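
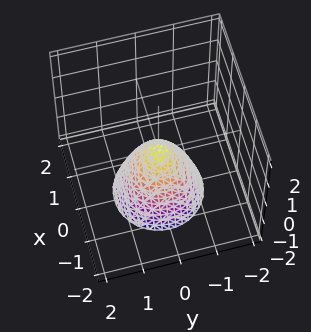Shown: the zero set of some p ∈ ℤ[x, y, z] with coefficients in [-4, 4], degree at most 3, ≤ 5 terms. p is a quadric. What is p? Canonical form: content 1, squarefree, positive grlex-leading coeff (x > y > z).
3*x^2 + 3*y^2 + 2*z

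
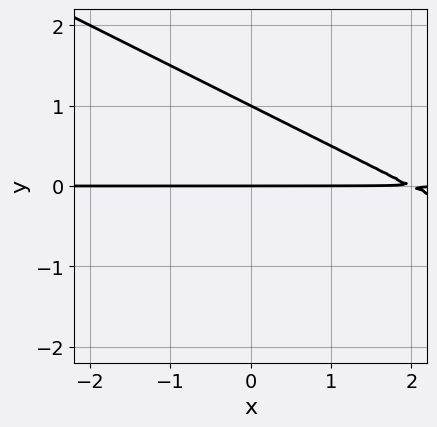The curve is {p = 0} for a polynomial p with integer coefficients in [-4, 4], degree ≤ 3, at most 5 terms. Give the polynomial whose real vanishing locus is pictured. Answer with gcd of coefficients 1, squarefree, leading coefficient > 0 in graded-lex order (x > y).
1. The degree is 2 — the shape is more complex than any degree-1 curve.
2. Reading off the gridlines: every point of the x-axis in the box is on the curve; among the integer gridlines, it crosses the y-axis at y ∈ {0, 1}.
3. Together with the visible shape, these determine p as stated.

x*y + 2*y^2 - 2*y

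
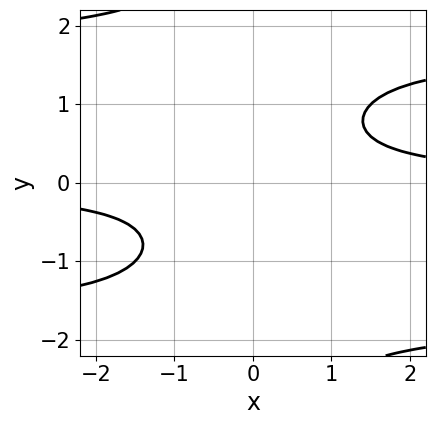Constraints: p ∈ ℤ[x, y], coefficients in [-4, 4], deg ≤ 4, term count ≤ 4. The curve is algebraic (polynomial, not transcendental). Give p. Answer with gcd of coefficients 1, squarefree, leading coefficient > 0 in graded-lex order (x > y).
x*y^3 - 3*x*y + y^2 + 2

(a) deg p = 4.
(b) From the visible intercepts: it misses every integer gridline on the x-axis; the curve avoids every integer y-axis point in the box.
(c) Assembling these constraints gives the stated polynomial.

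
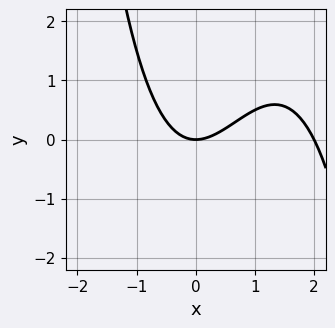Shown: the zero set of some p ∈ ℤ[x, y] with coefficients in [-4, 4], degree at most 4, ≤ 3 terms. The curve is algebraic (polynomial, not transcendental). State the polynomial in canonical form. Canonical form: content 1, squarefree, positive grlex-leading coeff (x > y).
x^3 - 2*x^2 + 2*y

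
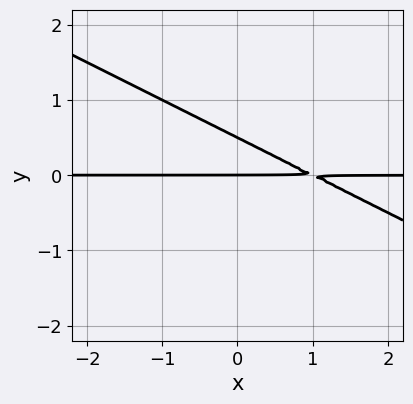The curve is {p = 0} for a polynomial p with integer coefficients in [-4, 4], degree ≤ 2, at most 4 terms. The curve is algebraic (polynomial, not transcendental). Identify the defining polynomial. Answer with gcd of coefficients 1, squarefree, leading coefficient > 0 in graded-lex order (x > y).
First, deg p = 2. A generic line meets the curve in up to 2 points.
Then, from the axis intercepts and sections: it meets the y-axis at y = 0 (among the integer gridlines); the visible x-axis segment lies entirely on the curve.
Finally, together with the visible shape, these determine p as stated.

x*y + 2*y^2 - y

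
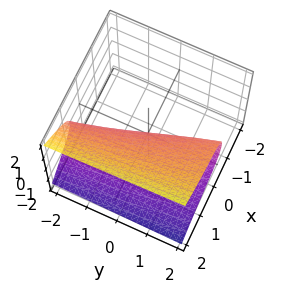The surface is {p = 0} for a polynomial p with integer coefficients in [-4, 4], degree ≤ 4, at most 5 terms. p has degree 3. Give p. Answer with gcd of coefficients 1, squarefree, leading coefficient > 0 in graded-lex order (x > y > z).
Degree: the shape is more complex than any degree-2 surface, so deg p = 3.
Observable constraints: it meets the z-axis at z = 0 (among the integer gridlines); it meets the x-axis at x = 0 (among the integer gridlines); it crosses the y-axis at the gridline y = 0.
Together with the visible shape, these determine p as stated.

x^3 - x*z^2 - 2*z^2 + 3*x + y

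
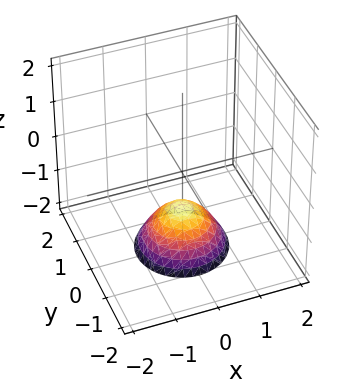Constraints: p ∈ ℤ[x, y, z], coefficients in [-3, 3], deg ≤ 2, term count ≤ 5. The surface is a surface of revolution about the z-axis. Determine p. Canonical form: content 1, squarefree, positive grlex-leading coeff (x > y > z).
x^2 + y^2 + z + 1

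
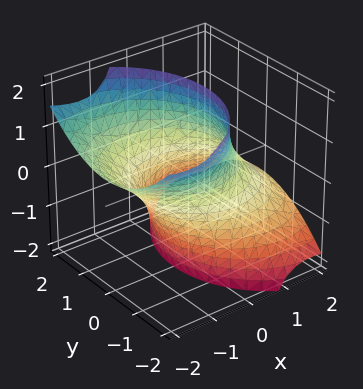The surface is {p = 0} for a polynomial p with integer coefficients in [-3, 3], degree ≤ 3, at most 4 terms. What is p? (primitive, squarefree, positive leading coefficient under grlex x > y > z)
x^2 + 2*x*z + y^2 - 2

1. The degree is 2 — the shape is more complex than any degree-1 surface.
2. Checking where it meets the axes: the surface avoids every integer z-axis point in the box.
3. Solving for integer coefficients yields p as stated.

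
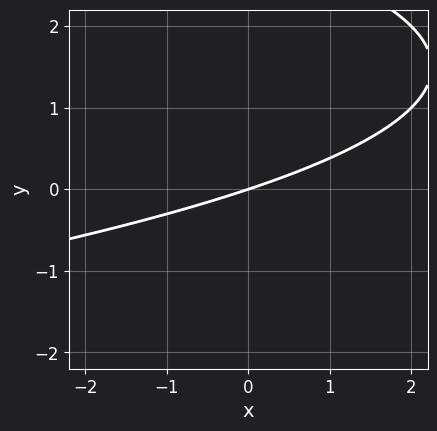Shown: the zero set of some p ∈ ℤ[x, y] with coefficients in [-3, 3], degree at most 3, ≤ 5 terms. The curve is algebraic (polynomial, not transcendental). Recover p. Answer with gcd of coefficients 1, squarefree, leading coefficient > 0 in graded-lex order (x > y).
deg p = 2. The shape is more complex than any degree-1 curve.
Against the integer gridlines: it crosses the y-axis at the gridline y = 0; it crosses the x-axis at the gridline x = 0.
Together with the visible shape, these determine p as stated.

y^2 + x - 3*y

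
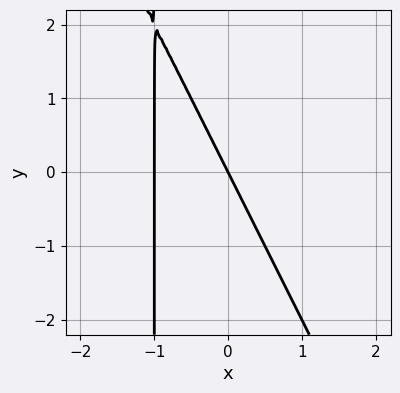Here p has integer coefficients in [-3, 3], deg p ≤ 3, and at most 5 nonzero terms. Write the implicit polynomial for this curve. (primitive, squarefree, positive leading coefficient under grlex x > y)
2*x^2 + x*y + 2*x + y

deg p = 2. A generic line meets the curve in up to 2 points.
Observable constraints: it crosses the y-axis at the gridline y = 0; among the integer gridlines, it crosses the x-axis at x ∈ {-1, 0}.
Matching integer coefficients to the picture gives p.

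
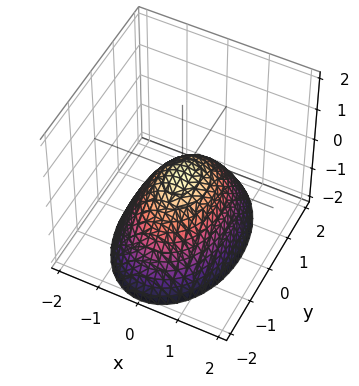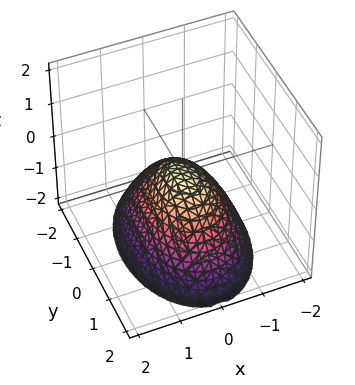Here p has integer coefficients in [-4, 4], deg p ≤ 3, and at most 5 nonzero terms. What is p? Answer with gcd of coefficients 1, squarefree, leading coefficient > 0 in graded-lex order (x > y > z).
2*x^2 + y^2 + 2*z

1. Degree: a paraboloid; a quadric, so deg p = 2.
2. Symmetries: mirror symmetry x ↦ −x ⇒ only even powers of x; it's symmetric under y → −y, forcing even powers of y.
3. From the axis intercepts and sections: it crosses the y-axis at the gridline y = 0; it crosses the z-axis at the gridline z = 0; it crosses the x-axis at the gridline x = 0.
4. The integer polynomial consistent with all of this is the stated p.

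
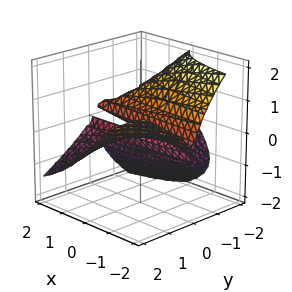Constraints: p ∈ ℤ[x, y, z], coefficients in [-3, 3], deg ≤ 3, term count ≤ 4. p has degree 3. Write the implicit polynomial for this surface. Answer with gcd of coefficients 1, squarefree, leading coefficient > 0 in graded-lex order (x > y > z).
First, degree: no degree-2 surface has this shape, so deg p = 3.
Next, reading off the gridlines: the visible x-axis segment lies entirely on the surface; one z-axis crossing is at z = 0; the visible y-axis segment lies entirely on the surface.
Finally, putting this together gives p.

x*y^2 + z^3 + 2*y*z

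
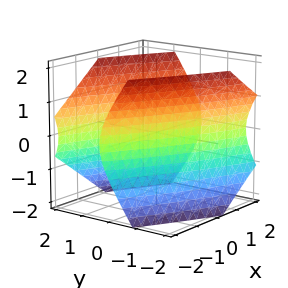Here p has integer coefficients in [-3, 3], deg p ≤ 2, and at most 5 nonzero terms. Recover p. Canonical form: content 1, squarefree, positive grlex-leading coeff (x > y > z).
First, the picture has 2 separate pieces. They look like related sheets of one shape, so recover p as a whole.
Next, deg p = 2. The shape is more complex than any degree-1 surface.
Next, from the axis intercepts and sections: it misses every integer gridline on the z-axis; the y-axis gridline crossings are at y ∈ {-1, 1}.
Finally, solving for integer coefficients yields p as stated.

x^2 + 3*x*y + 3*y^2 - 2*z^2 - 3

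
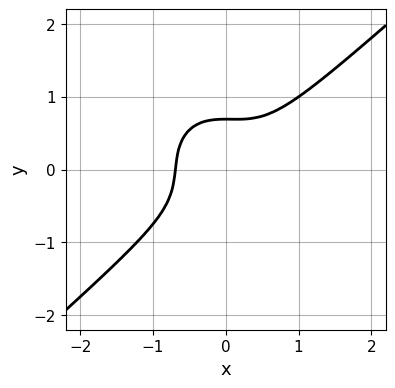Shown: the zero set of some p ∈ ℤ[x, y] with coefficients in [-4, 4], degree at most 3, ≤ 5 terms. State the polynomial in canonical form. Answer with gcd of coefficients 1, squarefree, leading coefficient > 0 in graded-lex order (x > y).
3*x^3 - x^2*y - 3*y^3 + 1

(a) Degree: the shape is more complex than any degree-2 curve, so deg p = 3.
(b) The integer polynomial consistent with all of this is the stated p.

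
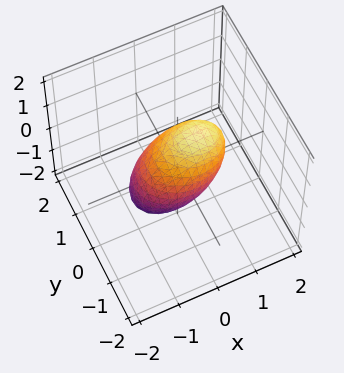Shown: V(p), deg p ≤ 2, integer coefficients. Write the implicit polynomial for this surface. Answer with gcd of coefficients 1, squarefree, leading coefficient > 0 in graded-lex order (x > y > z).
First, degree: no degree-1 surface has this shape, so deg p = 2.
Then, from the visible intercepts: the z-axis gridline crossings are at z ∈ {-1, 1}; among the integer gridlines, it crosses the x-axis at x ∈ {-1, 1}.
Finally, fitting integer coefficients to these (and the overall shape) gives p.

2*x^2 - 2*x*z + 3*y^2 + 2*z^2 - 2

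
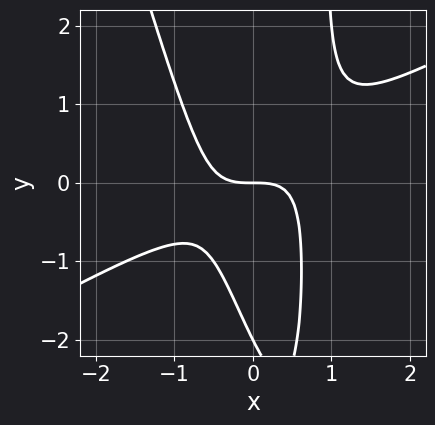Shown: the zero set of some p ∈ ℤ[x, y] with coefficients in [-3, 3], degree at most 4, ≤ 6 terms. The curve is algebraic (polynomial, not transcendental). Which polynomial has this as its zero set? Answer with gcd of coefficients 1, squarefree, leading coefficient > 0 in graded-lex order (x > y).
Degree: the shape is more complex than any degree-2 curve, so deg p = 3.
Checking where it meets the axes: one x-axis crossing is at x = 0; the y-axis gridline crossings are at y ∈ {-2, 0}.
Matching integer coefficients to the picture gives p.

2*x^3 - 3*x^2*y - x*y^2 + y^2 + 2*y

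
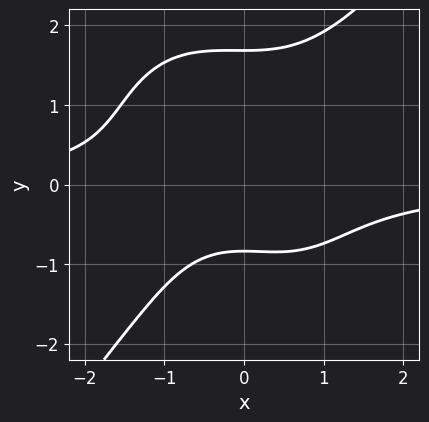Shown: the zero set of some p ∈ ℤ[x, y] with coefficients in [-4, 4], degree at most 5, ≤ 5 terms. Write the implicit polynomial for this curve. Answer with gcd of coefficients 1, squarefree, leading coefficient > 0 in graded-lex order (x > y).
2*x^3*y - y^4 + x^2 + 3*y + 3

1. Degree: the shape is more complex than any degree-3 curve, so deg p = 4.
2. Checking where it meets the axes: the curve avoids every integer x-axis point in the box.
3. Putting this together gives p.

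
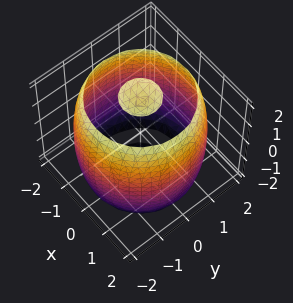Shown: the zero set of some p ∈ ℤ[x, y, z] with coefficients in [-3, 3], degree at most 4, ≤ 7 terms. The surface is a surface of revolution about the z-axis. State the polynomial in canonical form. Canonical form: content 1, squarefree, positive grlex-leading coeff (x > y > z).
x^4 + 2*x^2*y^2 + y^4 - 3*x^2 - 3*y^2 + z^2 - 3

There are 3 components. They look like related sheets of one shape, so recover p as a whole.
Degree: no degree-3 surface has this shape, so deg p = 4.
Symmetry: every cross-section ⟂ z is a circle, so x, y appear only via x² + y².
From the visible intercepts: a circular section at z = 0 has radius between 1 and 2.
Together with the visible shape, these determine p as stated.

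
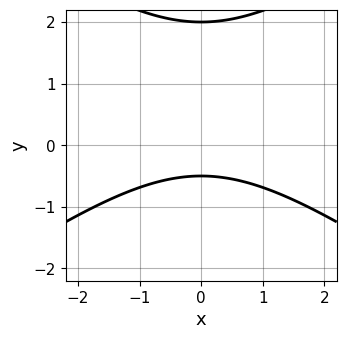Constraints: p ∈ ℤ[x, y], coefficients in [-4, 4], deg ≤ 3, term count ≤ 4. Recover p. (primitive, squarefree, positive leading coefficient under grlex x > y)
First, the degree is 2 — the shape is more complex than any degree-1 curve.
Then, symmetries: it's symmetric under x → −x, forcing even powers of x.
Then, against the integer gridlines: it meets the y-axis at y = 2 (among the integer gridlines); it misses every integer gridline on the x-axis.
Finally, assembling these constraints gives the stated polynomial.

x^2 - 2*y^2 + 3*y + 2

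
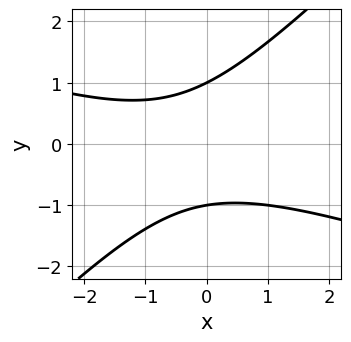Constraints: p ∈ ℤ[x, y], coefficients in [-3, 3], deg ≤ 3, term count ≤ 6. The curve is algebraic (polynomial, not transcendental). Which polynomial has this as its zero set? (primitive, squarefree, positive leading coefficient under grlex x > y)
x^2 + 2*x*y - 3*y^2 + x + 3

1. Degree: no degree-1 curve has this shape, so deg p = 2.
2. From the axis intercepts and sections: among the integer gridlines, it crosses the y-axis at y ∈ {-1, 1}; the curve avoids every integer x-axis point in the box.
3. Together with the visible shape, these determine p as stated.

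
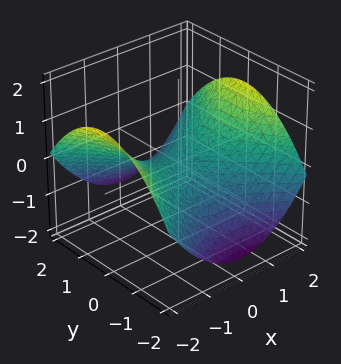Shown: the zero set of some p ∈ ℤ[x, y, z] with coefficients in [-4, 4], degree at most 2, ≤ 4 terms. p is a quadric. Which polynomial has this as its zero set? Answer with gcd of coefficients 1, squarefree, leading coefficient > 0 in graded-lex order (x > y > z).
1. deg p = 2.
2. Symmetries: mirror symmetry x ↦ −x ⇒ only even powers of x; mirror symmetry y ↦ −y ⇒ only even powers of y.
3. From the visible intercepts: it meets the z-axis at z = 0 (among the integer gridlines); it meets the y-axis at y = 0 (among the integer gridlines); it crosses the x-axis at the gridline x = 0.
4. Putting this together gives p.

x^2 - y^2 - 3*z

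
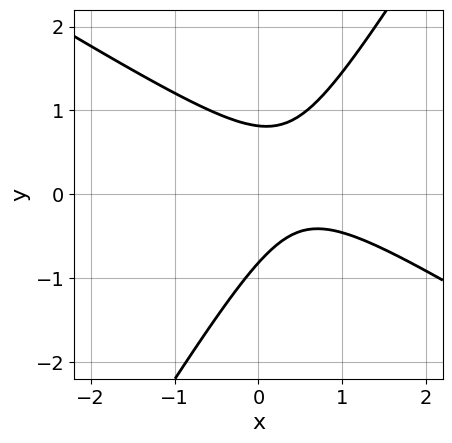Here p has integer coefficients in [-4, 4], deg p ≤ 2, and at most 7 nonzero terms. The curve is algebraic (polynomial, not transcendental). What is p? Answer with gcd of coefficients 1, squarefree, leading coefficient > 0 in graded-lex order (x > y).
3*x^2 + 3*x*y - 3*y^2 - 3*x + 2

First, the degree is 2 — a generic line meets the curve in up to 2 points.
Next, reading off the gridlines: no x-intercept at any integer in the box.
Finally, fitting integer coefficients to these (and the overall shape) gives p.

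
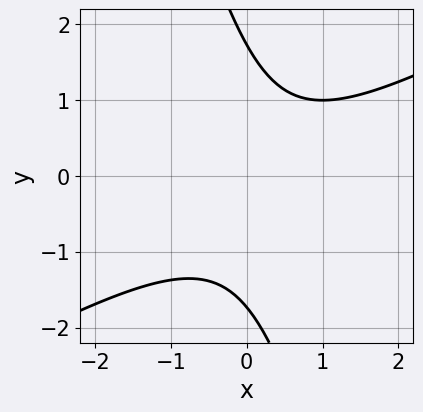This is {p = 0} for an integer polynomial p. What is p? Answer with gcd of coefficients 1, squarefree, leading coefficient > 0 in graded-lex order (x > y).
2*x^2 - 3*x*y - y^2 - x + 3

(a) The degree is 2 — a generic line meets the curve in up to 2 points.
(b) Against the integer gridlines: it misses every integer gridline on the x-axis.
(c) Together with the visible shape, these determine p as stated.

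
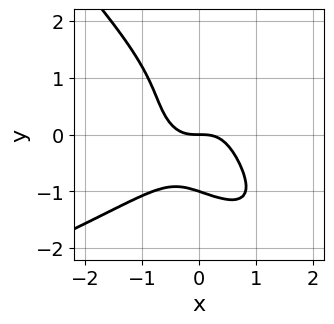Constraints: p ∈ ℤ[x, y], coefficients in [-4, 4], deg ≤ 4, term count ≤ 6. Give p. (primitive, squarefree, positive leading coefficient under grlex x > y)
(a) deg p = 4. A generic line meets the curve in up to 4 points.
(b) Checking where it meets the axes: it meets the x-axis at x = 0 (among the integer gridlines); the y-axis gridline crossings are at y ∈ {-1, 0}.
(c) Solving for integer coefficients yields p as stated.

2*x*y^3 + 2*y^4 + 3*x^3 + 2*y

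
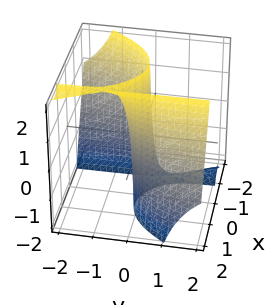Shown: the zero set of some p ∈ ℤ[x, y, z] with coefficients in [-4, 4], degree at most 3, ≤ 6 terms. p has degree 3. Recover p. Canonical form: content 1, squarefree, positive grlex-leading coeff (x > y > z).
x^3 + x*y*z - x - 2*y

First, deg p = 3.
Then, reading off the gridlines: the x-axis gridline crossings are at x ∈ {-1, 0, 1}; every point of the z-axis in the box is on the surface.
Finally, fitting integer coefficients to these (and the overall shape) gives p.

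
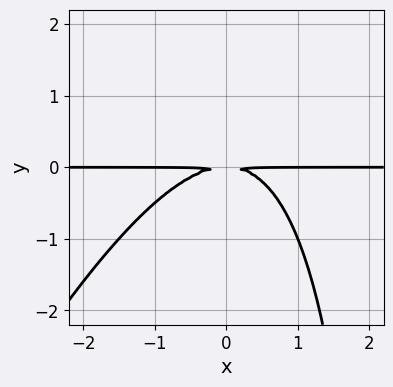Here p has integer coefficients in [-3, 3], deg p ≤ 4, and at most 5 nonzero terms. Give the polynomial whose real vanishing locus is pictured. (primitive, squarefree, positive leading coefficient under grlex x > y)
(a) Degree: a generic line meets the curve in up to 3 points, so deg p = 3.
(b) From the axis intercepts and sections: the visible x-axis segment lies entirely on the curve.
(c) Assembling these constraints gives the stated polynomial.

2*x^2*y - x*y^2 + 3*y^2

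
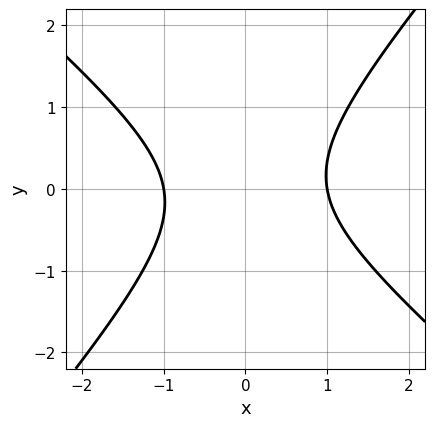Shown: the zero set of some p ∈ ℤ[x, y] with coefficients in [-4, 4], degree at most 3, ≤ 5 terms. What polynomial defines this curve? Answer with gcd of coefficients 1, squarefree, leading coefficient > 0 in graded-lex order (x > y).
deg p = 2. The shape is more complex than any degree-1 curve.
From the axis intercepts and sections: the curve avoids every integer y-axis point in the box; the x-axis gridline crossings are at x ∈ {-1, 1}.
Together with the visible shape, these determine p as stated.

3*x^2 + x*y - 3*y^2 - 3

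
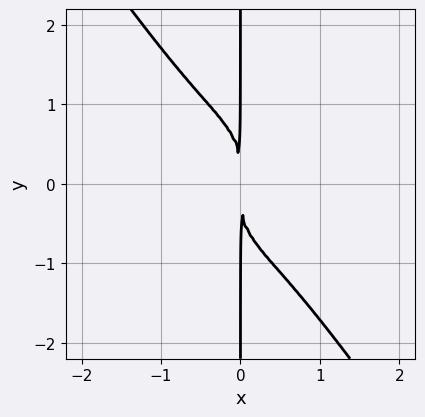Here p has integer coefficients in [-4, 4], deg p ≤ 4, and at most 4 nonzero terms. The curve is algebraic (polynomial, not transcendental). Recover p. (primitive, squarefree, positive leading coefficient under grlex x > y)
3*x^4 + x*y^3 + 2*x^2

1. The degree is 4 — no degree-3 curve has this shape.
2. Checking where it meets the axes: the visible y-axis segment lies entirely on the curve.
3. Putting this together gives p.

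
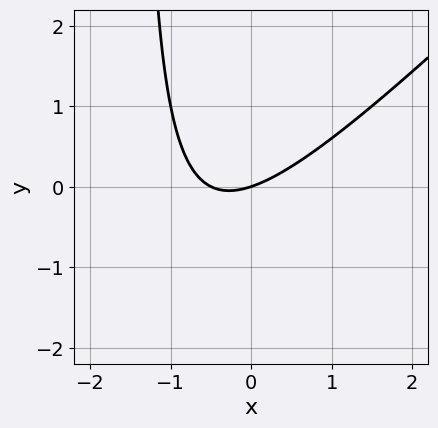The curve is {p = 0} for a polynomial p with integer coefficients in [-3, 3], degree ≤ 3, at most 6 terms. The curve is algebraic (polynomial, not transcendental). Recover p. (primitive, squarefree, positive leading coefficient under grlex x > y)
First, the degree is 2 — a generic line meets the curve in up to 2 points.
Then, checking where it meets the axes: it crosses the x-axis at the gridline x = 0; it meets the y-axis at y = 0 (among the integer gridlines).
Finally, the integer polynomial consistent with all of this is the stated p.

2*x^2 - 2*x*y + x - 3*y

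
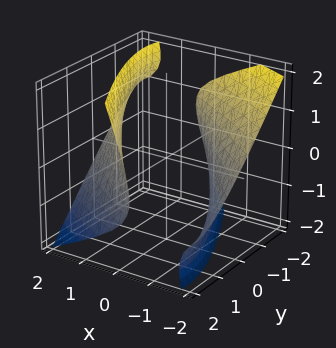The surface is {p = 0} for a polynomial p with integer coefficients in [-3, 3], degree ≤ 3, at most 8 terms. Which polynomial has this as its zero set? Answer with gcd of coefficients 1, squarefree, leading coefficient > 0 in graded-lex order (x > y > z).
x^2 + 2*x*y + 2*x*z + y^2 - z^2 - 3

1. There are 2 components. They look like related sheets of one shape, so recover p as a whole.
2. The degree is 2 — the shape is more complex than any degree-1 surface.
3. Checking where it meets the axes: no z-intercept at any integer in the box.
4. Assembling these constraints gives the stated polynomial.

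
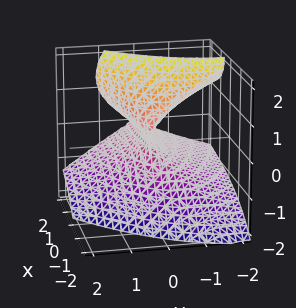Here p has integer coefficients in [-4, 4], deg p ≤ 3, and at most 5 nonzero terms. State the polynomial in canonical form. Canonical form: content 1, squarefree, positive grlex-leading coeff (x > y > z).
3*x*z^2 - 2*y*z^2 - 2*z^3 - 2*y^2

First, deg p = 3.
Then, from the visible intercepts: every point of the x-axis in the box is on the surface; it crosses the z-axis at the gridline z = 0.
Finally, these observations pin down the coefficients.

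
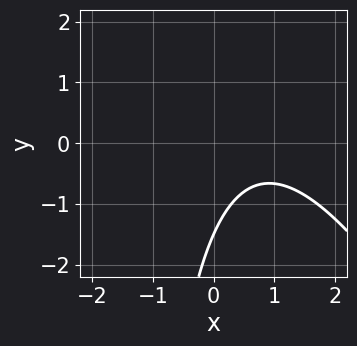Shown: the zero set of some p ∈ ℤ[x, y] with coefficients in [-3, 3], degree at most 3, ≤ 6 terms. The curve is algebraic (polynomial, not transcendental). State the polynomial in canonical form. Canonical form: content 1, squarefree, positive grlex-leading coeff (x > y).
(a) deg p = 2. No degree-1 curve has this shape.
(b) Observable constraints: it misses every integer gridline on the x-axis.
(c) Fitting integer coefficients to these (and the overall shape) gives p.

2*x^2 + x*y - 3*x + 2*y + 3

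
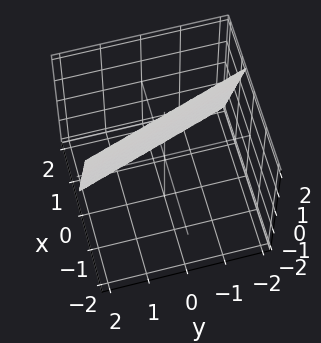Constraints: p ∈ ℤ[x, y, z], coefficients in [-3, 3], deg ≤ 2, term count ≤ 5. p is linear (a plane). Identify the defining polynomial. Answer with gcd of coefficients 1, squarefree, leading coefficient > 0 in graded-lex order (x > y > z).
3*x + y + z - 2

(a) The degree is 1 — the surface is flat (a plane).
(b) Against the integer gridlines: one z-axis crossing is at z = 2; it crosses the y-axis at the gridline y = 2.
(c) Fitting integer coefficients to these (and the overall shape) gives p.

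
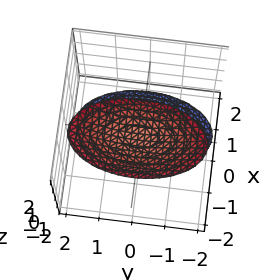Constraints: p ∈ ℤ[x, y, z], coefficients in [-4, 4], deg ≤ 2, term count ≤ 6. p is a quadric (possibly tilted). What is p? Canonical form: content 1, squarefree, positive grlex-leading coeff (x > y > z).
I count 2 distinct pieces. Treating them together as one polynomial.
Degree: the shape is more complex than any degree-1 surface, so deg p = 2.
Observable constraints: it misses every integer gridline on the y-axis; no x-intercept at any integer in the box.
Together with the visible shape, these determine p as stated.

3*x^2 + 2*x*z + y^2 - z^2 + 2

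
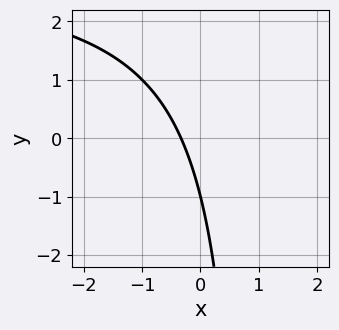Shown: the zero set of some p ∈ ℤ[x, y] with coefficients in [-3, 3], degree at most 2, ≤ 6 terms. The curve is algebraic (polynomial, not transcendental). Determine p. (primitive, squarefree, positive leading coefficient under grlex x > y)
(a) The degree is 2 — a generic line meets the curve in up to 2 points.
(b) Against the integer gridlines: it crosses the y-axis at the gridline y = -1.
(c) Assembling these constraints gives the stated polynomial.

x*y - 3*x - y - 1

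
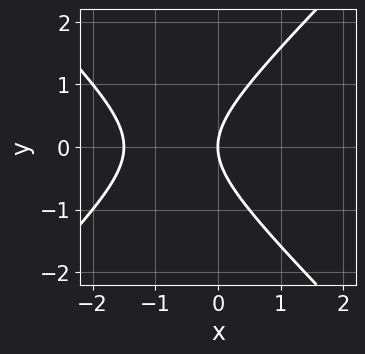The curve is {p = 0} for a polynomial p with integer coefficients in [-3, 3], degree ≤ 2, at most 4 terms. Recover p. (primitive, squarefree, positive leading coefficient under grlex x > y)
deg p = 2. A generic line meets the curve in up to 2 points.
Symmetries: it's symmetric under y → −y, forcing even powers of y.
From the visible intercepts: one x-axis crossing is at x = 0; it meets the y-axis at y = 0 (among the integer gridlines).
Fitting integer coefficients to these (and the overall shape) gives p.

2*x^2 - 2*y^2 + 3*x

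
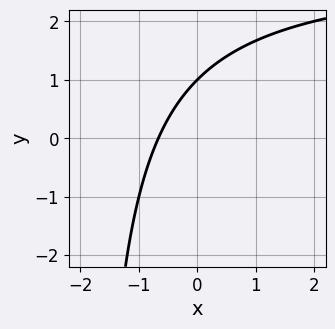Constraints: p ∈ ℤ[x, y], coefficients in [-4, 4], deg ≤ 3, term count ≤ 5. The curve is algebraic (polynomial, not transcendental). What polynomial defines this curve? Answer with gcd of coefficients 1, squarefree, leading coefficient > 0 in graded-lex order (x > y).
x*y - 3*x + 2*y - 2

(a) The degree is 2 — a generic line meets the curve in up to 2 points.
(b) From the axis intercepts and sections: it crosses the y-axis at the gridline y = 1.
(c) These observations pin down the coefficients.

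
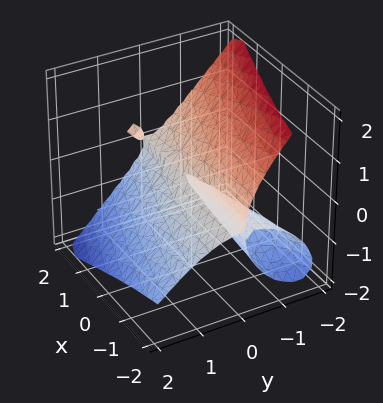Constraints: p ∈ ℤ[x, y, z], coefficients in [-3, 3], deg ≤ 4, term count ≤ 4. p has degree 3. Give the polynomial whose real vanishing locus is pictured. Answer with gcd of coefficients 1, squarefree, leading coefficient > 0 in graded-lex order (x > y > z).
The picture has 2 separate pieces. Treating them together as one polynomial.
deg p = 3. A generic line meets the surface in up to 3 points.
From the axis intercepts and sections: it crosses the z-axis at the gridline z = 0; the visible x-axis segment lies entirely on the surface.
Putting this together gives p.

x*y*z - y^3 - z^3 - y*z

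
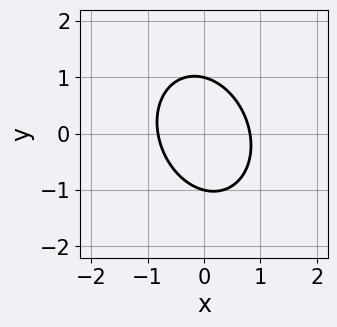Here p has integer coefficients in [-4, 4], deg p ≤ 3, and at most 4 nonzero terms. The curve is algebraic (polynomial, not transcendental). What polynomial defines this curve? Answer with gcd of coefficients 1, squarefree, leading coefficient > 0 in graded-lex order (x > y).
3*x^2 + x*y + 2*y^2 - 2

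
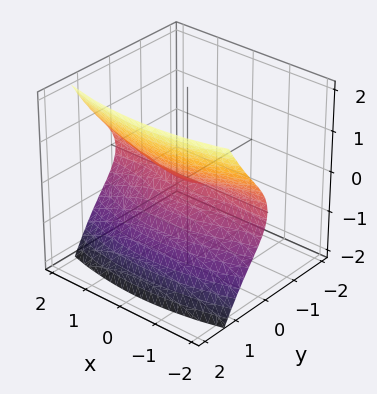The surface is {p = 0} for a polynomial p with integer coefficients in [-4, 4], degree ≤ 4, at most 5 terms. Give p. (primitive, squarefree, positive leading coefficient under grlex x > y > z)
(a) deg p = 3. A generic line meets the surface in up to 3 points.
(b) Checking where it meets the axes: the visible x-axis segment lies entirely on the surface; it meets the z-axis at z = 0 (among the integer gridlines); one y-axis crossing is at y = 0.
(c) These observations pin down the coefficients.

x^2*y + 3*y^3 - 3*z^2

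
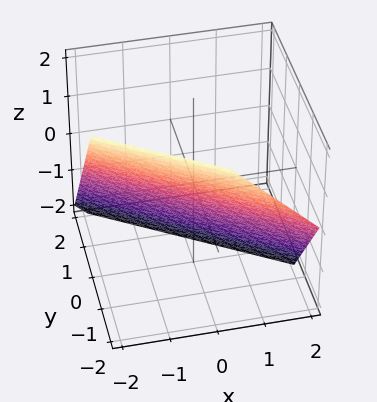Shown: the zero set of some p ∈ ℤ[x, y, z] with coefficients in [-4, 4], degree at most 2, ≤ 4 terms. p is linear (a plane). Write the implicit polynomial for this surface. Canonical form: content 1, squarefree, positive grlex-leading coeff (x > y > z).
1. The degree is 1 — the surface is flat (a plane).
2. From the axis intercepts and sections: it meets the x-axis at x = -1 (among the integer gridlines); it crosses the z-axis at the gridline z = -1.
3. Fitting integer coefficients to these (and the overall shape) gives p.

2*x + 3*y + 2*z + 2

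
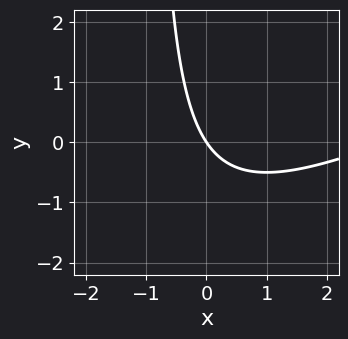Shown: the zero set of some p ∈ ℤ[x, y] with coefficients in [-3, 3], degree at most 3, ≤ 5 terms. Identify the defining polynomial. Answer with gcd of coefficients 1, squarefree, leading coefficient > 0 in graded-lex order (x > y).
1. The degree is 2 — a generic line meets the curve in up to 2 points.
2. Observable constraints: it crosses the y-axis at the gridline y = 0; it crosses the x-axis at the gridline x = 0.
3. These observations pin down the coefficients.

x^2 - 2*x*y - 3*x - 2*y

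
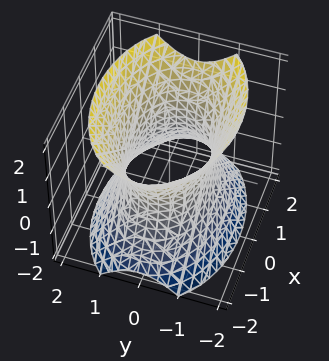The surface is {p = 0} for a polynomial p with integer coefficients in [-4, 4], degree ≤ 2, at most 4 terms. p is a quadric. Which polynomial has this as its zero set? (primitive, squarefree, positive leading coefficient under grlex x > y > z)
x^2 + 2*y^2 - z^2 - 2

The degree is 2 — an hourglass — one-sheet hyperboloid; a quadric.
Symmetries: mirror symmetry x ↦ −x ⇒ only even powers of x; it's symmetric under y → −y, forcing even powers of y; the z ↦ −z reflection is a symmetry, so z appears only in even powers.
Reading off the gridlines: the y-axis gridline crossings are at y ∈ {-1, 1}; it misses every integer gridline on the z-axis.
Solving for integer coefficients yields p as stated.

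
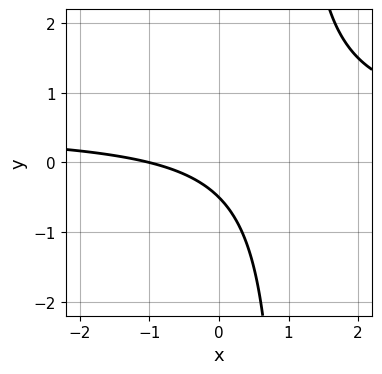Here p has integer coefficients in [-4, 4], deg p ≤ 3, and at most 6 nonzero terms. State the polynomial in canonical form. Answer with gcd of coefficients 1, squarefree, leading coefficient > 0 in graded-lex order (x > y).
2*x*y - x - 2*y - 1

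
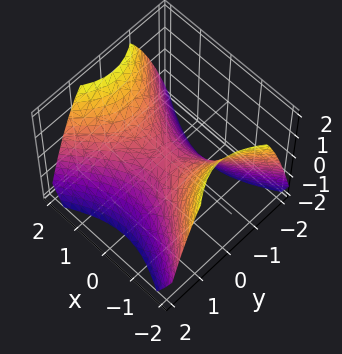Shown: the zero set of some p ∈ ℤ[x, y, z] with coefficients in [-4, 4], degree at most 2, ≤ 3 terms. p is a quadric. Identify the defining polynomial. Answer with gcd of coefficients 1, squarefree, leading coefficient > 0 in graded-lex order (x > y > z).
2*x^2 - 3*y^2 - 3*z

The degree is 2 — a hyperbolic paraboloid; a quadric.
Symmetries: the x ↦ −x reflection is a symmetry, so x appears only in even powers; mirror symmetry y ↦ −y ⇒ only even powers of y.
Observable constraints: it crosses the y-axis at the gridline y = 0; it crosses the z-axis at the gridline z = 0; it crosses the x-axis at the gridline x = 0.
These observations pin down the coefficients.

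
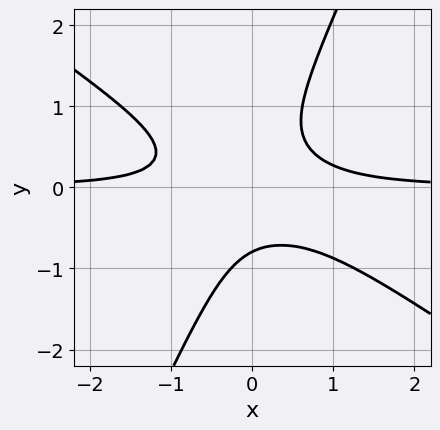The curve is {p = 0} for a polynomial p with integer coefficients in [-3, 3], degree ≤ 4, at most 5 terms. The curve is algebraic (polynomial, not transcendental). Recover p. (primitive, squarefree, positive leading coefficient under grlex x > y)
3*x^2*y + 3*x*y^2 - 2*y^3 - 1

(a) deg p = 3.
(b) From the axis intercepts and sections: the curve avoids every integer x-axis point in the box.
(c) Assembling these constraints gives the stated polynomial.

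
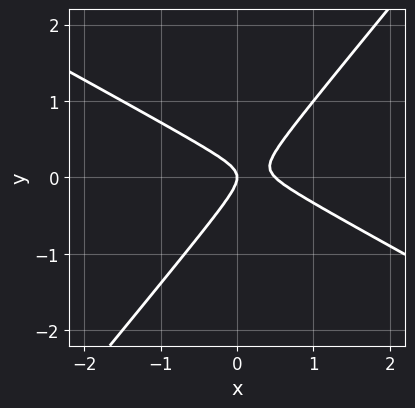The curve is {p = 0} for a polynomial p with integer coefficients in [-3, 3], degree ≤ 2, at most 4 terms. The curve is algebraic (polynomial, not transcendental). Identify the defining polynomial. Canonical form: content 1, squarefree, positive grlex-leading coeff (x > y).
2*x^2 + 2*x*y - 3*y^2 - x

Degree: the shape is more complex than any degree-1 curve, so deg p = 2.
From the visible intercepts: one y-axis crossing is at y = 0; it meets the x-axis at x = 0 (among the integer gridlines).
The integer polynomial consistent with all of this is the stated p.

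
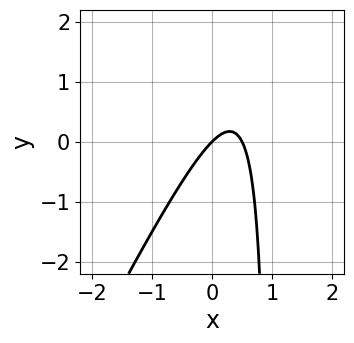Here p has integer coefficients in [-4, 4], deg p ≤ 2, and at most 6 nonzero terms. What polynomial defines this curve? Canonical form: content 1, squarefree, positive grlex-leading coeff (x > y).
Degree: the shape is more complex than any degree-1 curve, so deg p = 2.
From the axis intercepts and sections: it meets the x-axis at x = 0 (among the integer gridlines); it meets the y-axis at y = 0 (among the integer gridlines).
Matching integer coefficients to the picture gives p.

2*x^2 - x*y - x + y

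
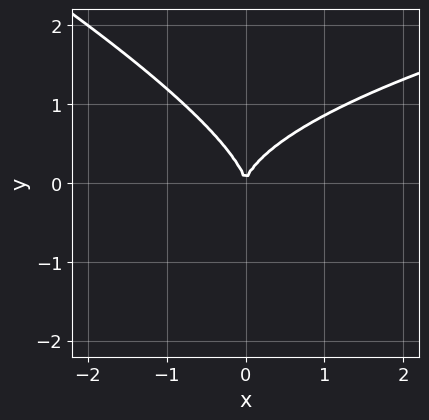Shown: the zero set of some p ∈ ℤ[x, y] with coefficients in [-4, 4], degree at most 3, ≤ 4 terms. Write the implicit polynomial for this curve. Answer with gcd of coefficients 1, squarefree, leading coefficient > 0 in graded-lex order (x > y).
x*y^2 + 2*y^3 - 2*x^2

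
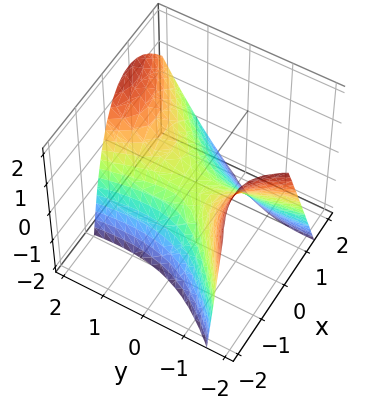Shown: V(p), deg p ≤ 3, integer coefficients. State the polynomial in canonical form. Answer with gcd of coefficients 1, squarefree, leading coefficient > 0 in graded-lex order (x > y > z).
3*x^2 - 3*x*y + x*z - y^2 + 3*z

1. Degree: a generic line meets the surface in up to 2 points, so deg p = 2.
2. Checking where it meets the axes: it crosses the z-axis at the gridline z = 0; one x-axis crossing is at x = 0; it crosses the y-axis at the gridline y = 0.
3. These observations pin down the coefficients.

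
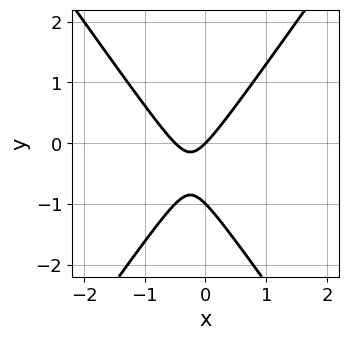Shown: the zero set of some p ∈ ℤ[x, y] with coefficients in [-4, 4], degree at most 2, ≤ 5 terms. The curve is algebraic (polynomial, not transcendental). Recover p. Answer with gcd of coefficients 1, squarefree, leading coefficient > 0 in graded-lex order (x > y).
2*x^2 - y^2 + x - y

1. deg p = 2.
2. Reading off the gridlines: the y-axis gridline crossings are at y ∈ {-1, 0}; one x-axis crossing is at x = 0.
3. Matching integer coefficients to the picture gives p.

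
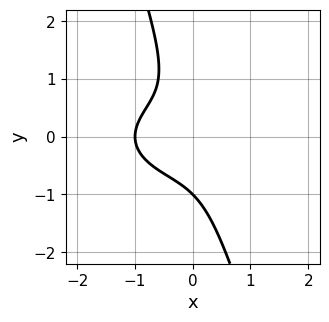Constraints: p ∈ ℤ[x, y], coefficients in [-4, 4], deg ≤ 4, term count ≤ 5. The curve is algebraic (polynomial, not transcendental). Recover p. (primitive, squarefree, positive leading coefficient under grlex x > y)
x^3 + 3*x*y^2 + y^3 + 1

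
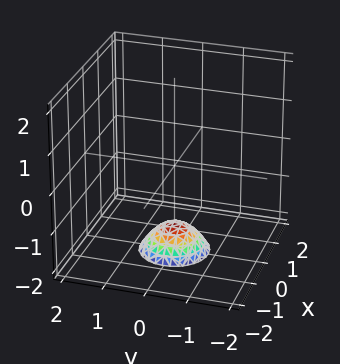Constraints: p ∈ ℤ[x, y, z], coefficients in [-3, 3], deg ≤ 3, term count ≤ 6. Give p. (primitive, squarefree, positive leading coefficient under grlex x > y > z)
2*x^2 + 2*y^2 + 2*z + 3

1. deg p = 2. No degree-1 surface has this shape.
2. By symmetry, every cross-section ⟂ z is a circle, so x, y appear only via x² + y².
3. Checking where it meets the axes: the surface avoids every integer y-axis point in the box; a circular section at z = -2 has radius between 0 and 1; the surface avoids every integer x-axis point in the box.
4. Fitting integer coefficients to these (and the overall shape) gives p.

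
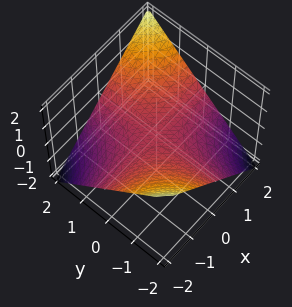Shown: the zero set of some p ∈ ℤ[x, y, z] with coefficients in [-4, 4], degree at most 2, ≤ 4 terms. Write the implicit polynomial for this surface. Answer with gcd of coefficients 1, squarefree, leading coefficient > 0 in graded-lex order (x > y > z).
x*y - 2*z

1. Degree: a saddle surface; a quadric, so deg p = 2.
2. Against the integer gridlines: every point of the y-axis in the box is on the surface; every point of the x-axis in the box is on the surface; it meets the z-axis at z = 0 (among the integer gridlines).
3. Matching integer coefficients to the picture gives p.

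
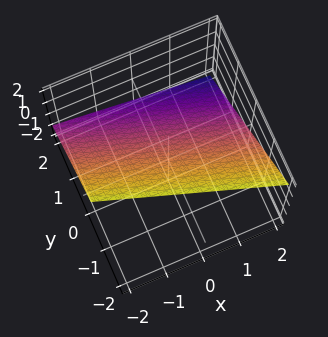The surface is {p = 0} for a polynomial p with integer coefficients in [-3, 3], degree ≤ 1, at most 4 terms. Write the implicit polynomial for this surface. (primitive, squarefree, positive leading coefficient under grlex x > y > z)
x + 3*y + 3*z - 2

(a) Degree: every cross-section is a straight line — this is a plane, so deg p = 1.
(b) From the axis intercepts and sections: one x-axis crossing is at x = 2.
(c) Assembling these constraints gives the stated polynomial.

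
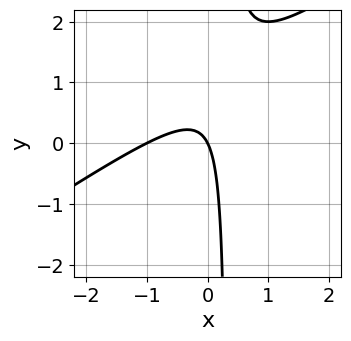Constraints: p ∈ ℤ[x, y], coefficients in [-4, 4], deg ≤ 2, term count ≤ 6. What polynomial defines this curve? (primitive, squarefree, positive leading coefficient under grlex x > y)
(a) Degree: the shape is more complex than any degree-1 curve, so deg p = 2.
(b) Observable constraints: it meets the y-axis at y = 0 (among the integer gridlines); the x-axis gridline crossings are at x ∈ {-1, 0}.
(c) Fitting integer coefficients to these (and the overall shape) gives p.

2*x^2 - 3*x*y + 2*x + y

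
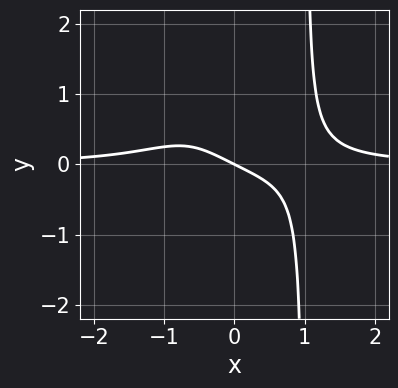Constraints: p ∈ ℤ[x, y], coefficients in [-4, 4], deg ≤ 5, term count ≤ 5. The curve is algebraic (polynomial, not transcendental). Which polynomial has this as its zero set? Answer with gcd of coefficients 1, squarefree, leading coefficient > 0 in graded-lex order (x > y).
1. The degree is 4 — no degree-3 curve has this shape.
2. Observable constraints: it meets the y-axis at y = 0 (among the integer gridlines); it crosses the x-axis at the gridline x = 0.
3. Solving for integer coefficients yields p as stated.

2*x^3*y - x - 2*y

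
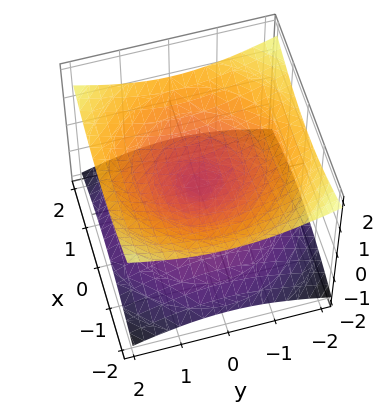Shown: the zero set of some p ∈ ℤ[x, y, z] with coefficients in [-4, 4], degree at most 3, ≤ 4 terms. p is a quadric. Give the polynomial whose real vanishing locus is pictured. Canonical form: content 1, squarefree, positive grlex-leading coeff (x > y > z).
x^2 + y^2 - 3*z^2

First, the degree is 2 — a double cone through the origin; a quadric.
Then, symmetries: the z ↦ −z reflection is a symmetry, so z appears only in even powers; the surface is invariant under rotation about z: p = q(x² + y², z).
Next, checking where it meets the axes: it meets the z-axis at z = 0 (among the integer gridlines); it meets the x-axis at x = 0 (among the integer gridlines); it meets the y-axis at y = 0 (among the integer gridlines); a circular section at z = 1 has radius between 1 and 2.
Finally, solving for integer coefficients yields p as stated.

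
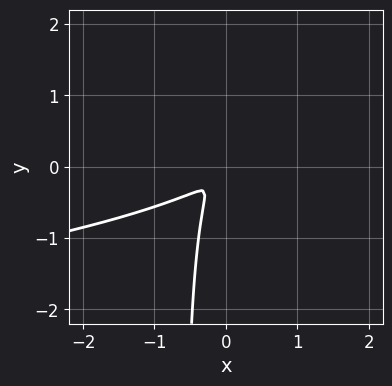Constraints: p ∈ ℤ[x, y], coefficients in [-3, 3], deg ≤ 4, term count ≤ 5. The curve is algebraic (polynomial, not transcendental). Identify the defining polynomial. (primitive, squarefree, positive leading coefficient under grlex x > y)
(a) Degree: the shape is more complex than any degree-2 curve, so deg p = 3.
(b) The integer polynomial consistent with all of this is the stated p.

3*x*y^2 + 2*x^2 - 3*x*y + 2*y^2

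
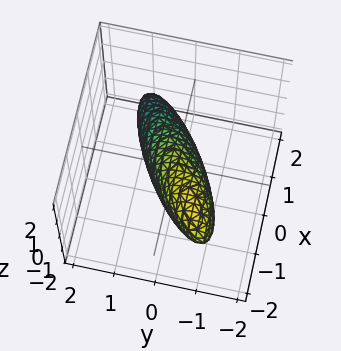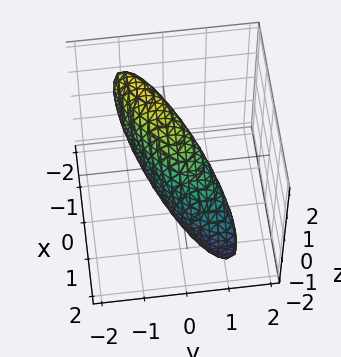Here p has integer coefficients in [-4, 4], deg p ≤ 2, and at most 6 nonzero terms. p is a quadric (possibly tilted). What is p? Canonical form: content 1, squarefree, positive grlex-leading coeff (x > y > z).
1. deg p = 2. The shape is more complex than any degree-1 surface.
2. From the axis intercepts and sections: the x-axis gridline crossings are at x ∈ {-1, 1}; the z-axis gridline crossings are at z ∈ {-1, 1}.
3. Assembling these constraints gives the stated polynomial.

x^2 - 2*x*y + x*z + 2*y^2 + z^2 - 1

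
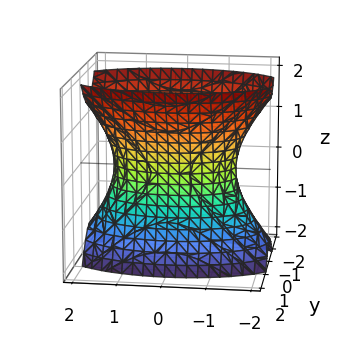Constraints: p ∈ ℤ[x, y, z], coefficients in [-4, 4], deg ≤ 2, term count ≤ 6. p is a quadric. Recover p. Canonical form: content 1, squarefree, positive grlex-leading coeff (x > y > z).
1. The degree is 2 — an hourglass — one-sheet hyperboloid; a quadric.
2. Symmetries: the z ↦ −z reflection is a symmetry, so z appears only in even powers; the y ↦ −y reflection is a symmetry, so y appears only in even powers; the x ↦ −x reflection is a symmetry, so x appears only in even powers.
3. Reading off the gridlines: the surface avoids every integer z-axis point in the box.
4. The integer polynomial consistent with all of this is the stated p.

x^2 + 3*y^2 - z^2 - 2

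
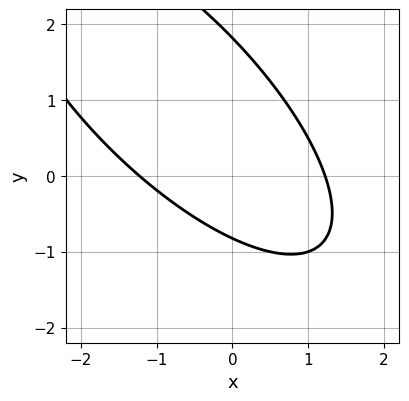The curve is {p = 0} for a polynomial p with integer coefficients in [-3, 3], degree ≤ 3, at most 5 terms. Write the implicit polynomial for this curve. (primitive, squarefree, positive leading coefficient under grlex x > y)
2*x^2 + 3*x*y + 2*y^2 - 2*y - 3

(a) Degree: a generic line meets the curve in up to 2 points, so deg p = 2.
(b) Solving for integer coefficients yields p as stated.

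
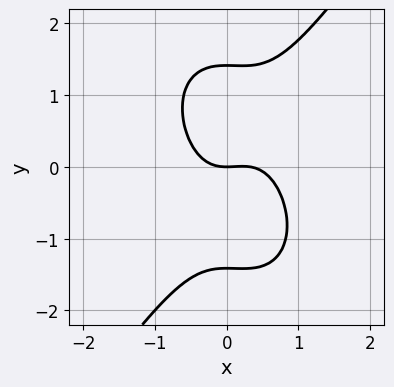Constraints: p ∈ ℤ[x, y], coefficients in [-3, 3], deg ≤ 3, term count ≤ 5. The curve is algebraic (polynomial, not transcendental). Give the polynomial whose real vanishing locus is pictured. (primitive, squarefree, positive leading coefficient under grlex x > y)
3*x^3 - y^3 - x^2 + 2*y

deg p = 3.
Reading off the gridlines: one x-axis crossing is at x = 0; one y-axis crossing is at y = 0.
Solving for integer coefficients yields p as stated.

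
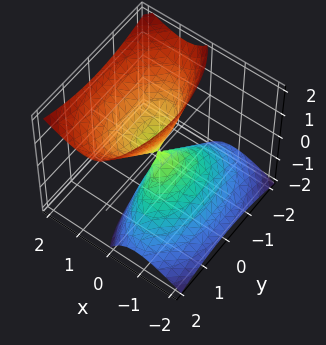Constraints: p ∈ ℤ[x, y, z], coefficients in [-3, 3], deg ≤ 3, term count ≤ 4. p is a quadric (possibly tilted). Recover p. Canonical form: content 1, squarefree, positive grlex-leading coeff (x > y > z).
3*x^2 - 3*x*z + y^2 - z^2

(a) Degree: a generic line meets the surface in up to 2 points, so deg p = 2.
(b) Reading off the gridlines: one y-axis crossing is at y = 0; it meets the x-axis at x = 0 (among the integer gridlines); it crosses the z-axis at the gridline z = 0.
(c) Solving for integer coefficients yields p as stated.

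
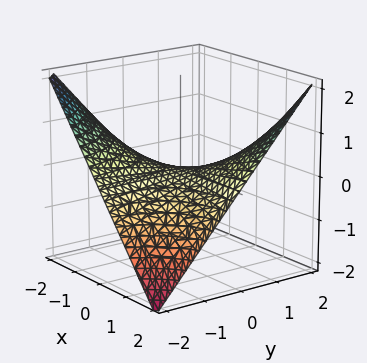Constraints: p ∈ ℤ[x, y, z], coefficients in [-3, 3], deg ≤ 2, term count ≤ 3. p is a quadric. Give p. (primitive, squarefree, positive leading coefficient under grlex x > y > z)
x*y - 2*z

1. The degree is 2 — a saddle surface; a quadric.
2. Observable constraints: the visible x-axis segment lies entirely on the surface; one z-axis crossing is at z = 0; the visible y-axis segment lies entirely on the surface.
3. Together with the visible shape, these determine p as stated.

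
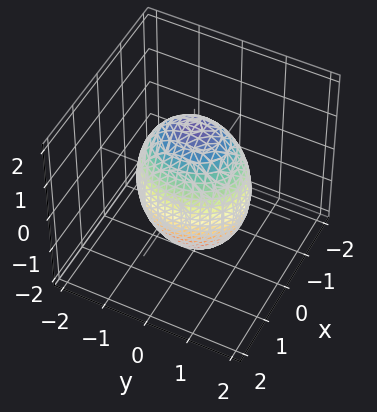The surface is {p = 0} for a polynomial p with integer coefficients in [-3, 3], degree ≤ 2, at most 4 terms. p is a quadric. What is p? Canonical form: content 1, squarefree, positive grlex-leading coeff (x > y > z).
3*x^2 + 2*y^2 + z^2 - 3

First, deg p = 2. Bounded and convex; a quadric.
Then, symmetries: it's symmetric under z → −z, forcing even powers of z; the y ↦ −y reflection is a symmetry, so y appears only in even powers; mirror symmetry x ↦ −x ⇒ only even powers of x.
Next, against the integer gridlines: the x-axis gridline crossings are at x ∈ {-1, 1}.
Finally, putting this together gives p.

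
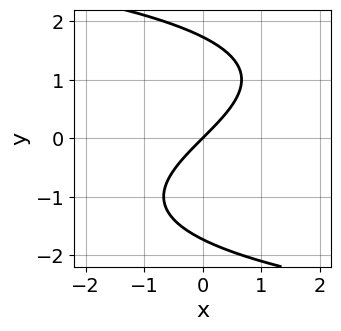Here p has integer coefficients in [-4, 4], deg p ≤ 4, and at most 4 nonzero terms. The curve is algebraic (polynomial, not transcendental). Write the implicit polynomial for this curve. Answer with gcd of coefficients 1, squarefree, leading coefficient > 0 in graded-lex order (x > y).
y^3 + 3*x - 3*y

(a) Degree: a generic line meets the curve in up to 3 points, so deg p = 3.
(b) From the axis intercepts and sections: it crosses the y-axis at the gridline y = 0; one x-axis crossing is at x = 0.
(c) Putting this together gives p.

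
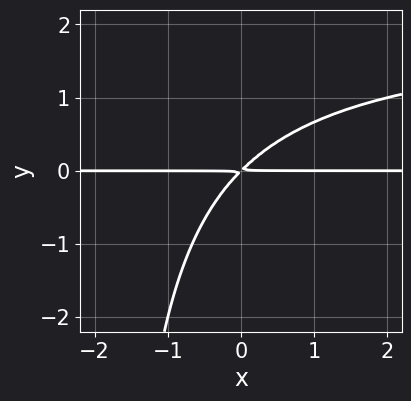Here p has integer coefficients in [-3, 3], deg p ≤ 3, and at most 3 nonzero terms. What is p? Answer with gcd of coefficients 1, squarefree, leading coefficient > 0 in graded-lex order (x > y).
x*y^2 - 2*x*y + 2*y^2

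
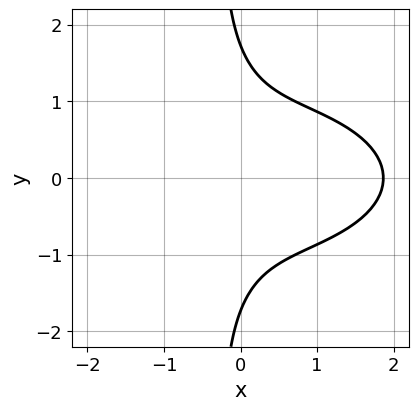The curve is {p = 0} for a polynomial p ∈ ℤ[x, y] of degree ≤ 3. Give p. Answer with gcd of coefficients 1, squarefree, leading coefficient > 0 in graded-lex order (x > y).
x^3 + 3*x*y^2 - x^2 + y^2 - 3

Degree: the shape is more complex than any degree-2 curve, so deg p = 3.
Symmetries: it's symmetric under y → −y, forcing even powers of y.
The integer polynomial consistent with all of this is the stated p.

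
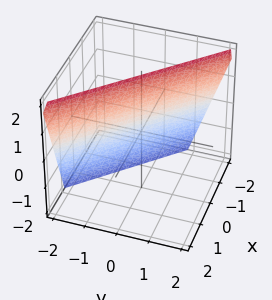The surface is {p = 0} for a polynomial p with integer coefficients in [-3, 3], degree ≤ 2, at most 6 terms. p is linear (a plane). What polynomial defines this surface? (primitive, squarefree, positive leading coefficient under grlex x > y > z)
3*x + 3*y - z + 2

deg p = 1.
From the visible intercepts: it crosses the z-axis at the gridline z = 2.
Assembling these constraints gives the stated polynomial.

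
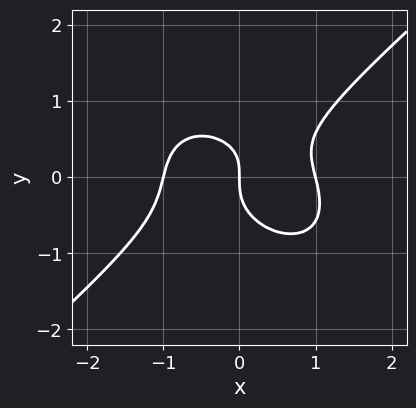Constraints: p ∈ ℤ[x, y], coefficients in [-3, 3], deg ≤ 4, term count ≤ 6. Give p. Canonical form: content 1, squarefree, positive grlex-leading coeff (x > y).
2*x^3 - 3*y^3 + x*y - 2*x

deg p = 3. No degree-2 curve has this shape.
Against the integer gridlines: it crosses the y-axis at the gridline y = 0; the x-axis gridline crossings are at x ∈ {-1, 0, 1}.
Solving for integer coefficients yields p as stated.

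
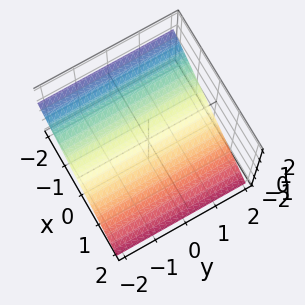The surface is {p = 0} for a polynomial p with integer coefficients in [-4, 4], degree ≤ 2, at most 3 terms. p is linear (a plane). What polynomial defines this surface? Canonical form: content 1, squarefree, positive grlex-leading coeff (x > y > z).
First, deg p = 1. The surface is flat (a plane).
Then, checking where it meets the axes: it meets the x-axis at x = -1 (among the integer gridlines); no y-intercept at any integer in the box.
Finally, together with the visible shape, these determine p as stated.

2*x + 3*z + 2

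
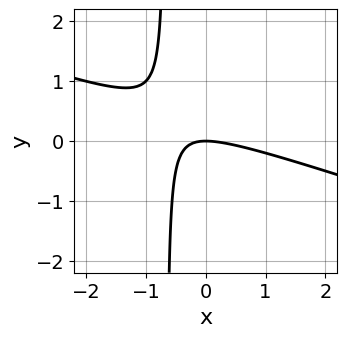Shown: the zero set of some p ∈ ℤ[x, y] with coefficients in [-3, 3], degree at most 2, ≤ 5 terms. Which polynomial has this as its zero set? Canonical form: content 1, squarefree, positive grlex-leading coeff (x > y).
x^2 + 3*x*y + 2*y

First, degree: the shape is more complex than any degree-1 curve, so deg p = 2.
Then, observable constraints: one y-axis crossing is at y = 0; it crosses the x-axis at the gridline x = 0.
Finally, these observations pin down the coefficients.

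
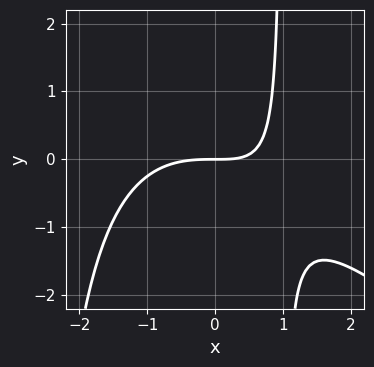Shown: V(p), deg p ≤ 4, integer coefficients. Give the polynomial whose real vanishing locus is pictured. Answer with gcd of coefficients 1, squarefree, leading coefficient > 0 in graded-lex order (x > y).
x^3 + x^2*y + 2*x*y - 3*y

(a) Degree: a generic line meets the curve in up to 3 points, so deg p = 3.
(b) From the visible intercepts: it meets the x-axis at x = 0 (among the integer gridlines); it crosses the y-axis at the gridline y = 0.
(c) These observations pin down the coefficients.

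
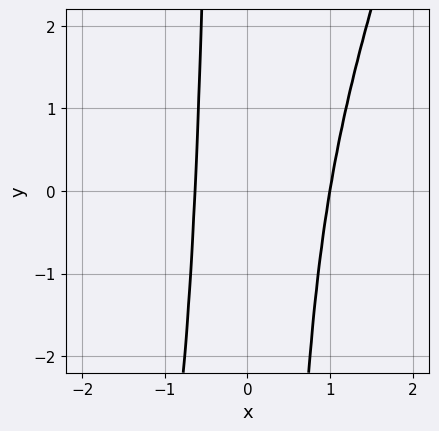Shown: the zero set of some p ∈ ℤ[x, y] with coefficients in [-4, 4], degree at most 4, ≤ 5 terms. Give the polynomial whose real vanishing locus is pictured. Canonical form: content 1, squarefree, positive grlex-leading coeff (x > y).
3*x^4 - x^3*y - 2*x^3 - 1

First, the degree is 4 — the shape is more complex than any degree-3 curve.
Then, reading off the gridlines: one x-axis crossing is at x = 1; the curve avoids every integer y-axis point in the box.
Finally, assembling these constraints gives the stated polynomial.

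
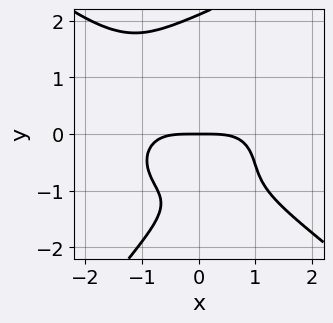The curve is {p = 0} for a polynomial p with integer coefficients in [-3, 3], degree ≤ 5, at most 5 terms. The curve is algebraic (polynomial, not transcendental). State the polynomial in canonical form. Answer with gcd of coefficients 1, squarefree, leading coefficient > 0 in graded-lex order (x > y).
x^4 + x*y^3 - y^4 + 3*y^2 + 3*y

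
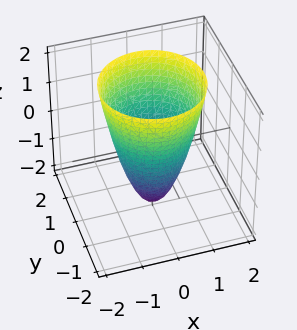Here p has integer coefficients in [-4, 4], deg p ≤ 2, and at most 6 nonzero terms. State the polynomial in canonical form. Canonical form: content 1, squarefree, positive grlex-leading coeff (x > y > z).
2*x^2 + 2*y^2 - z - 2

The degree is 2 — the shape is more complex than any degree-1 surface.
Symmetry: the surface is invariant under rotation about z: p = q(x² + y², z).
From the visible intercepts: a circular section at z = -1 has radius between 0 and 1; among the integer gridlines, it crosses the x-axis at x ∈ {-1, 1}; it crosses the z-axis at the gridline z = -2.
The integer polynomial consistent with all of this is the stated p. Check: (0, 1, 0) on the y-axis lies on the surface, and p(0, 1, 0) = 0. ✓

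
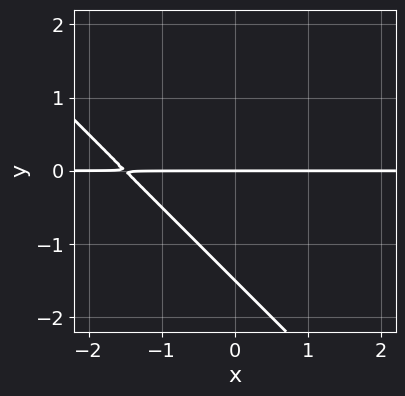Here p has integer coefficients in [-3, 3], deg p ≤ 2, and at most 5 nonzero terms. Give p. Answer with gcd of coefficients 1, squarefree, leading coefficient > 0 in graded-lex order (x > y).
The degree is 2 — no degree-1 curve has this shape.
Reading off the gridlines: the visible x-axis segment lies entirely on the curve; one y-axis crossing is at y = 0.
The integer polynomial consistent with all of this is the stated p.

2*x*y + 2*y^2 + 3*y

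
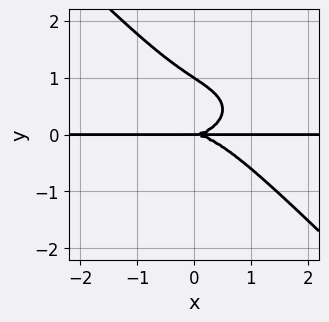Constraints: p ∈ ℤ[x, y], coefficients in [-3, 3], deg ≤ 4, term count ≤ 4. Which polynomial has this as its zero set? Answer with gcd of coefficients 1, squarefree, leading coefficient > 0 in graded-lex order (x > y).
x^3*y + 2*x*y^3 + 3*y^4 - 3*y^3

(a) The degree is 4 — no degree-3 curve has this shape.
(b) Checking where it meets the axes: the visible x-axis segment lies entirely on the curve; the y-axis gridline crossings are at y ∈ {0, 1}.
(c) Putting this together gives p.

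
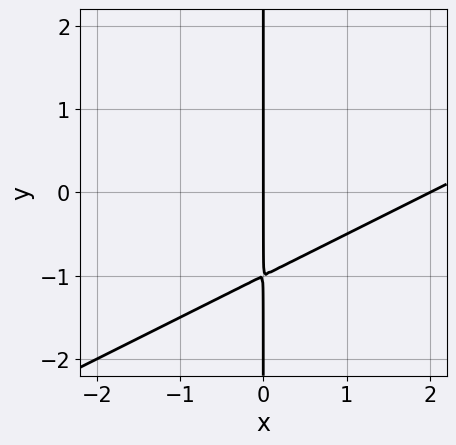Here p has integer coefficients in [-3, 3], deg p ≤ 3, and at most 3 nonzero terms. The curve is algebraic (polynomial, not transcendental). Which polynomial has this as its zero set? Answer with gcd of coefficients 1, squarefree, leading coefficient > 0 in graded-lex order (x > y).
x^2 - 2*x*y - 2*x

1. Degree: no degree-1 curve has this shape, so deg p = 2.
2. Observable constraints: the x-axis gridline crossings are at x ∈ {0, 2}; every point of the y-axis in the box is on the curve.
3. Solving for integer coefficients yields p as stated.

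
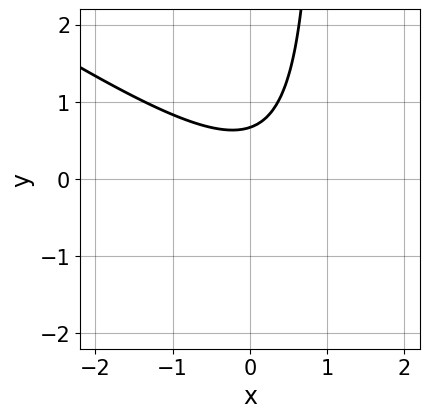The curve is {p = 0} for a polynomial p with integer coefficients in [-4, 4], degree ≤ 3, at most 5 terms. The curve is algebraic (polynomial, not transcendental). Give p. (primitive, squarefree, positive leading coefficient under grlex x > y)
2*x^2 + 3*x*y - x - 3*y + 2

deg p = 2. No degree-1 curve has this shape.
From the axis intercepts and sections: it misses every integer gridline on the x-axis.
Fitting integer coefficients to these (and the overall shape) gives p.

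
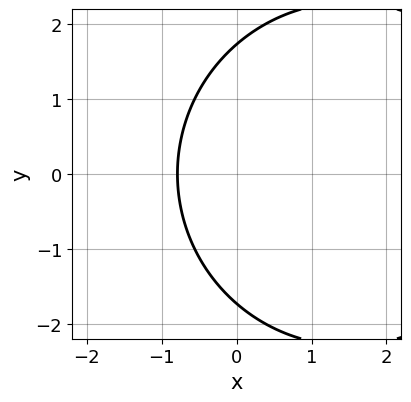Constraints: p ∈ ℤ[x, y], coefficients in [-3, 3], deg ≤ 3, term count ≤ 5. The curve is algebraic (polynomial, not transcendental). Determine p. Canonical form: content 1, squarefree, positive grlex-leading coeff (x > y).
x^2 + y^2 - 3*x - 3

(a) Degree: a generic line meets the curve in up to 2 points, so deg p = 2.
(b) Symmetries: mirror symmetry y ↦ −y ⇒ only even powers of y.
(c) Assembling these constraints gives the stated polynomial.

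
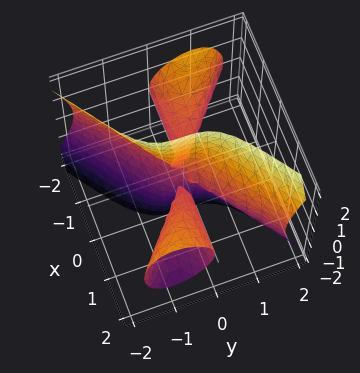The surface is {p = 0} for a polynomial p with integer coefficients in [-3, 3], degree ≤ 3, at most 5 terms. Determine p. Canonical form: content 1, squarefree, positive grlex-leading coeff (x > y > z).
2*x^2*y + 2*x*z^2 - 3*y^3

First, the picture has 2 separate pieces. They look like related sheets of one shape, so recover p as a whole.
Then, the degree is 3 — a generic line meets the surface in up to 3 points.
Then, reading off the gridlines: the visible x-axis segment lies entirely on the surface; it crosses the y-axis at the gridline y = 0; the visible z-axis segment lies entirely on the surface.
Finally, the integer polynomial consistent with all of this is the stated p.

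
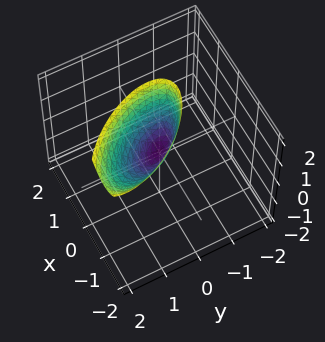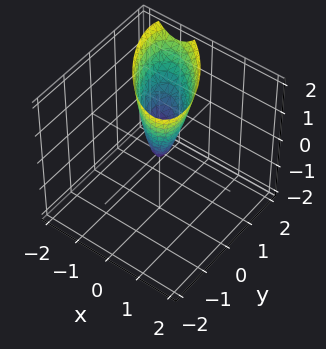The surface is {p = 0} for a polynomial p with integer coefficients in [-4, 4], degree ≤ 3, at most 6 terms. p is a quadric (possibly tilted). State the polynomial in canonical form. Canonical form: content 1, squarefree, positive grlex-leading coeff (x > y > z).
First, deg p = 2.
Then, against the integer gridlines: it crosses the z-axis at the gridline z = 0; it meets the x-axis at x = 0 (among the integer gridlines); it crosses the y-axis at the gridline y = 0.
Finally, these observations pin down the coefficients.

3*x^2 + 3*x*y + 2*y^2 - y*z - z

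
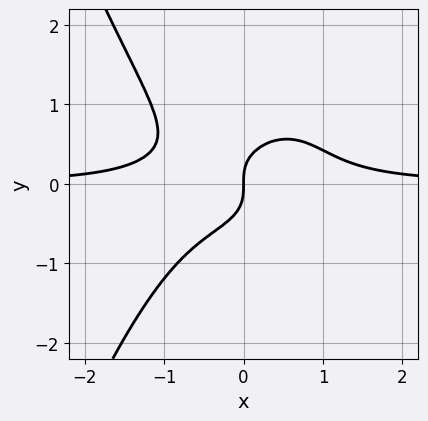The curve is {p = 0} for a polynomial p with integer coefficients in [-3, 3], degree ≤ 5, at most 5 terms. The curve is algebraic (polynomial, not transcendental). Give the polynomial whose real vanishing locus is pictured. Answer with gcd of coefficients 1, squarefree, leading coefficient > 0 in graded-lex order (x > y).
2*x^3*y + 2*y^3 - x

Degree: no degree-3 curve has this shape, so deg p = 4.
From the visible intercepts: one y-axis crossing is at y = 0; it meets the x-axis at x = 0 (among the integer gridlines).
Matching integer coefficients to the picture gives p.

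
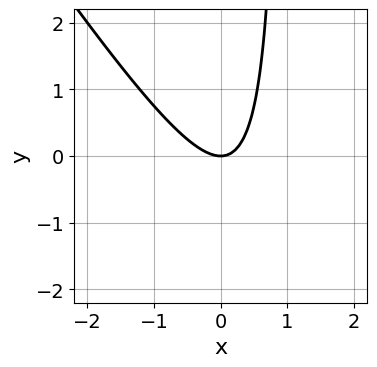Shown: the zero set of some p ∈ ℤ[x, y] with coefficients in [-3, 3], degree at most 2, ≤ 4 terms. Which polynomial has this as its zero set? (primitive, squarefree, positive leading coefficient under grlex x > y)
deg p = 2.
Checking where it meets the axes: one y-axis crossing is at y = 0; it crosses the x-axis at the gridline x = 0.
Solving for integer coefficients yields p as stated.

3*x^2 + 2*x*y - 2*y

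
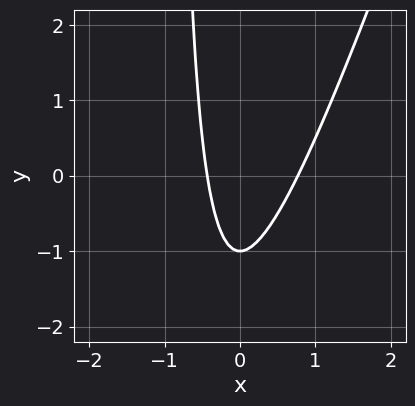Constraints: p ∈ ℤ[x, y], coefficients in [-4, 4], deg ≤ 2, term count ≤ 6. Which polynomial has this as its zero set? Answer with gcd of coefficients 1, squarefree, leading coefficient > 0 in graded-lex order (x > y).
1. Degree: a generic line meets the curve in up to 2 points, so deg p = 2.
2. Observable constraints: one y-axis crossing is at y = -1.
3. Matching integer coefficients to the picture gives p.

3*x^2 - x*y - x - y - 1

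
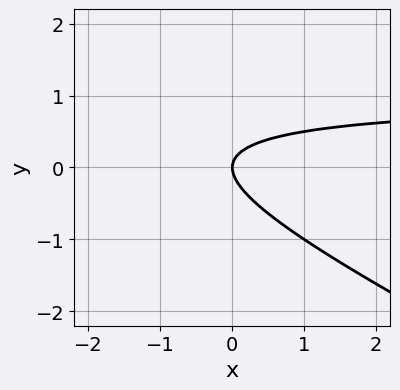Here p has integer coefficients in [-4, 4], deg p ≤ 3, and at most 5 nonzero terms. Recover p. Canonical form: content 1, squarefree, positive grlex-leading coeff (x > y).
1. deg p = 2. No degree-1 curve has this shape.
2. Checking where it meets the axes: it meets the x-axis at x = 0 (among the integer gridlines); it meets the y-axis at y = 0 (among the integer gridlines).
3. Fitting integer coefficients to these (and the overall shape) gives p.

x*y + 2*y^2 - x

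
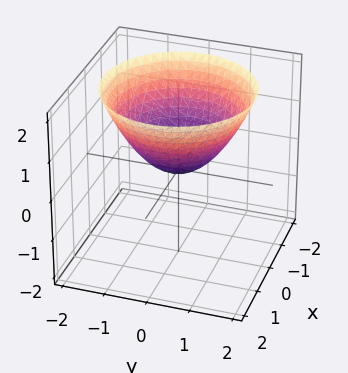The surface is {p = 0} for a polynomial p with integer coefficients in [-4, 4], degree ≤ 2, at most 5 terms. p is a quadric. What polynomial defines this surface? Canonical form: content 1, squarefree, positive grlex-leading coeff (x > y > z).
2*x^2 + 2*y^2 - 3*z

First, degree: a single bowl opening along one axis; a quadric, so deg p = 2.
Next, symmetry: every cross-section ⟂ z is a circle, so x, y appear only via x² + y².
Next, from the axis intercepts and sections: it crosses the x-axis at the gridline x = 0; a circular section at z = 2 has radius between 1 and 2; it meets the y-axis at y = 0 (among the integer gridlines); it crosses the z-axis at the gridline z = 0.
Finally, fitting integer coefficients to these (and the overall shape) gives p.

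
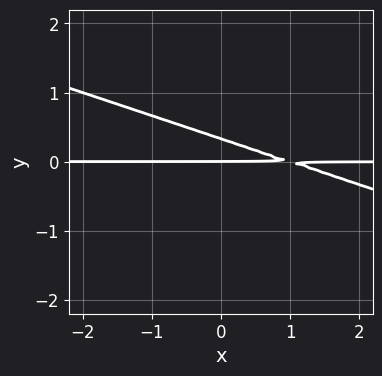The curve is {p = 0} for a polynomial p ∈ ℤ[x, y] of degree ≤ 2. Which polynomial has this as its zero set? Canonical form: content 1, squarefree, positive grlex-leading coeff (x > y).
x*y + 3*y^2 - y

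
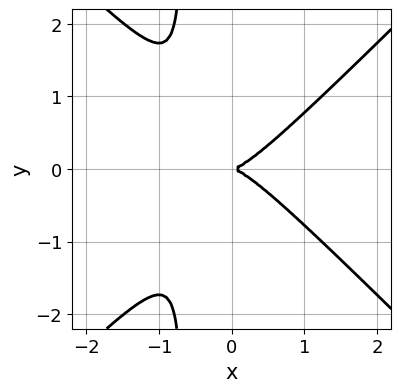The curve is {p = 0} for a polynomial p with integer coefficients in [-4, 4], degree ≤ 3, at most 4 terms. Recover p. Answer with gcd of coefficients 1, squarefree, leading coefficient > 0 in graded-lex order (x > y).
1. Degree: no degree-2 curve has this shape, so deg p = 3.
2. Symmetries: the y ↦ −y reflection is a symmetry, so y appears only in even powers.
3. Observable constraints: it meets the x-axis at x = 0 (among the integer gridlines); one y-axis crossing is at y = 0.
4. Fitting integer coefficients to these (and the overall shape) gives p.

3*x^3 - 3*x*y^2 - 2*y^2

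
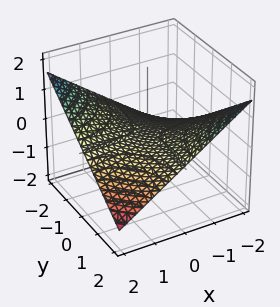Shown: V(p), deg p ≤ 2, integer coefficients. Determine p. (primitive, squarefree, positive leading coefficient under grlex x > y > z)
x*y + 3*z

First, deg p = 2. A saddle surface; a quadric.
Next, from the axis intercepts and sections: the visible y-axis segment lies entirely on the surface; it meets the z-axis at z = 0 (among the integer gridlines); the visible x-axis segment lies entirely on the surface.
Finally, the integer polynomial consistent with all of this is the stated p.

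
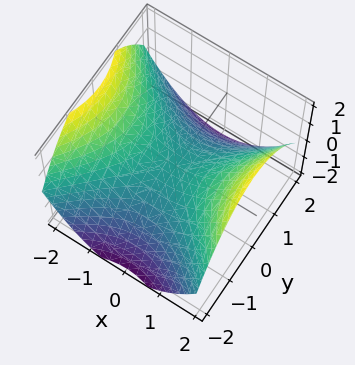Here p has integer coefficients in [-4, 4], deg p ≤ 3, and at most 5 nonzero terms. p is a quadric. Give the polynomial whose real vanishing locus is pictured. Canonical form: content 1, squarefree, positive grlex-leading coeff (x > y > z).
deg p = 2.
Symmetries: it's symmetric under y → −y, forcing even powers of y; it's symmetric under x → −x, forcing even powers of x.
From the axis intercepts and sections: it meets the z-axis at z = 0 (among the integer gridlines); one x-axis crossing is at x = 0; it crosses the y-axis at the gridline y = 0.
Together with the visible shape, these determine p as stated.

x^2 - y^2 - 2*z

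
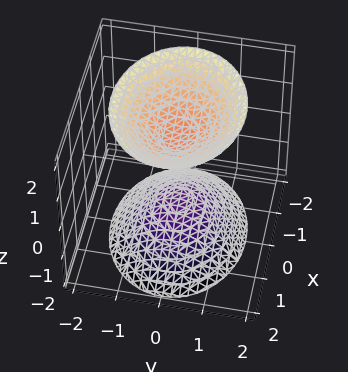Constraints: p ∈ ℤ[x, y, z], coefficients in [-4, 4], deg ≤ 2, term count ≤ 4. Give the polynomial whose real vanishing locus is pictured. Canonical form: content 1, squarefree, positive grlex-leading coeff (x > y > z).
1. I count 2 distinct pieces. They look like related sheets of one shape, so recover p as a whole.
2. The degree is 2 — two separate bowl-shaped sheets opening away from each other; a quadric.
3. Symmetries: it's symmetric under y → −y, forcing even powers of y; it's symmetric under x → −x, forcing even powers of x; it's symmetric under z → −z, forcing even powers of z.
4. From the axis intercepts and sections: no y-intercept at any integer in the box; among the integer gridlines, it crosses the z-axis at z ∈ {-1, 1}; it misses every integer gridline on the x-axis.
5. These observations pin down the coefficients.

2*x^2 + 3*y^2 - 2*z^2 + 2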